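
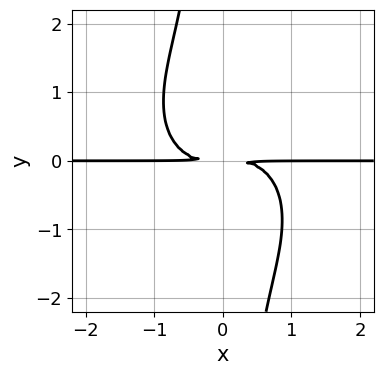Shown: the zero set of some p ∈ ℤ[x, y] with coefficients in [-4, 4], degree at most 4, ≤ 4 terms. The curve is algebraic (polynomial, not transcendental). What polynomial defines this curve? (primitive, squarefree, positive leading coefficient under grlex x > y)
First, degree: no degree-3 curve has this shape, so deg p = 4.
Then, observable constraints: the visible x-axis segment lies entirely on the curve.
Finally, assembling these constraints gives the stated polynomial.

2*x^3*y + 2*x*y^3 + 3*y^2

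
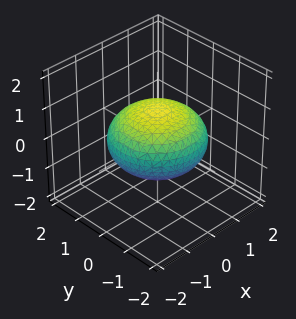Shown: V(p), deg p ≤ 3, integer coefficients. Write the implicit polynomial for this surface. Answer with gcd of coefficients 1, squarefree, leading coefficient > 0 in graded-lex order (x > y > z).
(a) Degree: a generic line meets the surface in up to 2 points, so deg p = 2.
(b) Symmetries: rotational symmetry about the z-axis ⇒ p depends on x, y only through x² + y².
(c) Observable constraints: among the integer gridlines, it crosses the z-axis at z ∈ {-1, 1}; a circular section at z = 0 has radius between 1 and 2.
(d) These observations pin down the coefficients.

x^2 + y^2 + 2*z^2 - 2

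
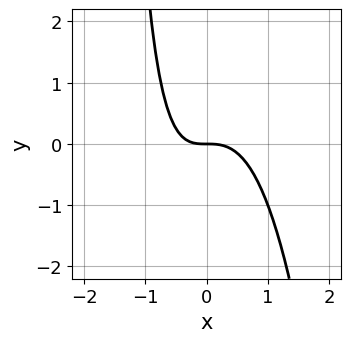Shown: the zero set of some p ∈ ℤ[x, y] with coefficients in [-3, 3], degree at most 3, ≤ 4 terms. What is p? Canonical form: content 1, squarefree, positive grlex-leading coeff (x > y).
3*x^3 + x*y + 2*y

First, the degree is 3 — no degree-2 curve has this shape.
Then, reading off the gridlines: it meets the y-axis at y = 0 (among the integer gridlines); one x-axis crossing is at x = 0.
Finally, these observations pin down the coefficients.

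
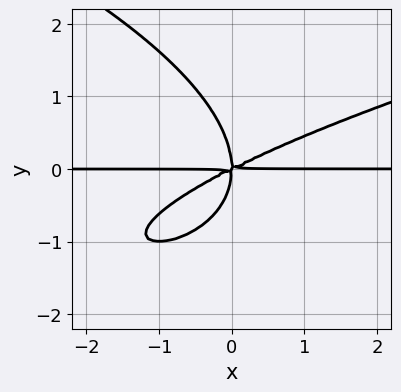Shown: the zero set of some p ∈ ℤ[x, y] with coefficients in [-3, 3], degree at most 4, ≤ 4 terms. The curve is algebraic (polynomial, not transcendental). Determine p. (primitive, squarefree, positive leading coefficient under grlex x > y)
(a) The degree is 4 — no degree-3 curve has this shape.
(b) Against the integer gridlines: every point of the x-axis in the box is on the curve.
(c) The integer polynomial consistent with all of this is the stated p.

y^4 - x^2*y + 2*x*y^2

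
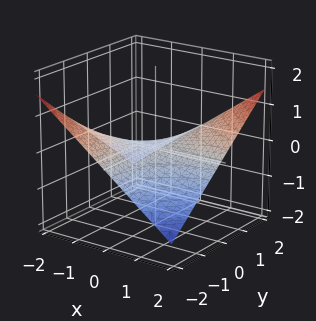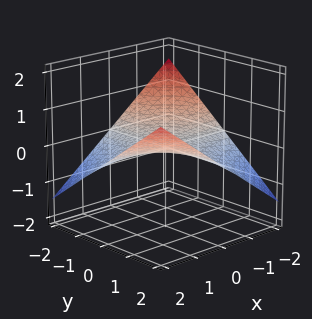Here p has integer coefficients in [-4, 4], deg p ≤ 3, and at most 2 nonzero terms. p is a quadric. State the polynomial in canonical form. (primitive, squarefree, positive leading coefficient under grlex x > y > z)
First, deg p = 2.
Next, observable constraints: every point of the x-axis in the box is on the surface; it crosses the z-axis at the gridline z = 0; every point of the y-axis in the box is on the surface.
Finally, these observations pin down the coefficients.

x*y - 3*z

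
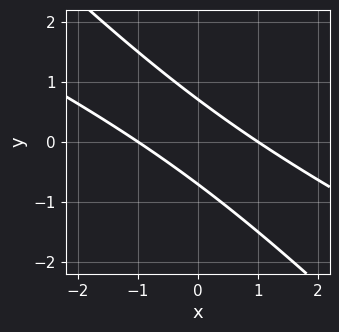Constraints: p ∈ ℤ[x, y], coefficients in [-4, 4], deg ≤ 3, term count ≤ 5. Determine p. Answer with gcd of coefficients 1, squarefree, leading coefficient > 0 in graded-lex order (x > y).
Degree: a generic line meets the curve in up to 2 points, so deg p = 2.
From the visible intercepts: among the integer gridlines, it crosses the x-axis at x ∈ {-1, 1}.
Fitting integer coefficients to these (and the overall shape) gives p.

x^2 + 3*x*y + 2*y^2 - 1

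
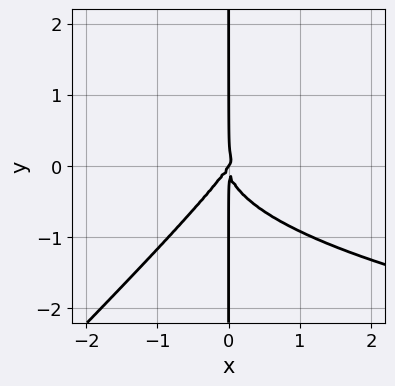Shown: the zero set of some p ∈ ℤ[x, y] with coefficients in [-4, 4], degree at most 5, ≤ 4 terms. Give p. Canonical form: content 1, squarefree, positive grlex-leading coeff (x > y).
First, deg p = 4. No degree-3 curve has this shape.
Next, reading off the gridlines: it crosses the x-axis at the gridline x = 0; the visible y-axis segment lies entirely on the curve.
Finally, the integer polynomial consistent with all of this is the stated p.

3*x^2*y^2 - 3*x*y^3 - 3*x^3 + 2*x^2*y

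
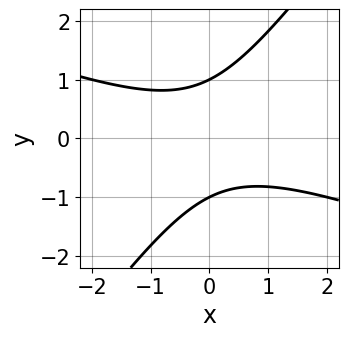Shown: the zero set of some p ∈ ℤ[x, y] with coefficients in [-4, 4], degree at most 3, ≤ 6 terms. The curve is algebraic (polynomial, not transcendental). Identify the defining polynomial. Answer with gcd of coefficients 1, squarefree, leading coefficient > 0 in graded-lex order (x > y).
1. deg p = 2.
2. From the visible intercepts: the curve avoids every integer x-axis point in the box; the y-axis gridline crossings are at y ∈ {-1, 1}.
3. Matching integer coefficients to the picture gives p.

x^2 + 2*x*y - 2*y^2 + 2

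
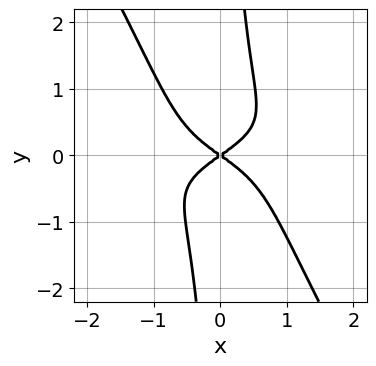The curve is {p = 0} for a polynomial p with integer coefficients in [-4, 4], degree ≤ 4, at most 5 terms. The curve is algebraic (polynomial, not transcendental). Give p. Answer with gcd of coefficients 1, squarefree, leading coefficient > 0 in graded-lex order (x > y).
(a) Degree: no degree-3 curve has this shape, so deg p = 4.
(b) Checking where it meets the axes: it meets the y-axis at y = 0 (among the integer gridlines); it meets the x-axis at x = 0 (among the integer gridlines).
(c) Assembling these constraints gives the stated polynomial.

x^3*y - 3*x^2*y^2 - 2*x*y^3 - x^2 + 2*y^2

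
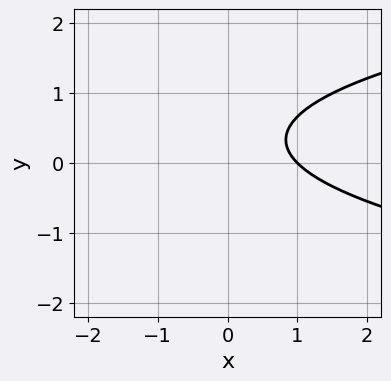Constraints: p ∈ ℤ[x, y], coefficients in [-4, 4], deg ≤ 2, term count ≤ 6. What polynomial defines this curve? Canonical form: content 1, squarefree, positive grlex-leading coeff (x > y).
3*y^2 - 2*x - 2*y + 2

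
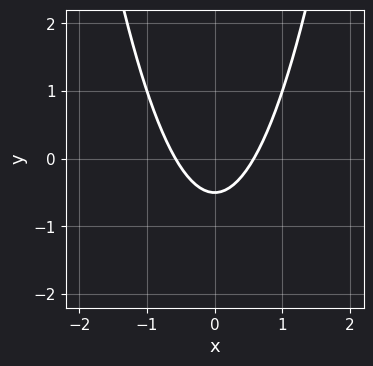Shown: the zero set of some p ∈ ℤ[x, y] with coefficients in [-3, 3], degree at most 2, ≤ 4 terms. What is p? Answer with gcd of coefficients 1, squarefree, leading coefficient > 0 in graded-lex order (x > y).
First, deg p = 2. The shape is more complex than any degree-1 curve.
Then, symmetries: mirror symmetry x ↦ −x ⇒ only even powers of x.
Finally, matching integer coefficients to the picture gives p.

3*x^2 - 2*y - 1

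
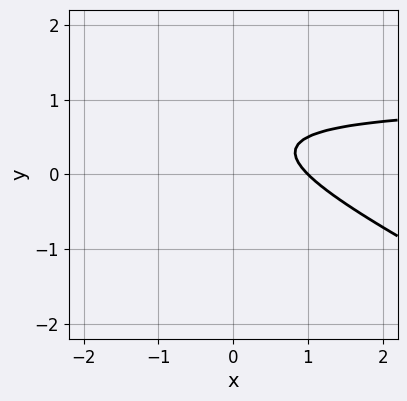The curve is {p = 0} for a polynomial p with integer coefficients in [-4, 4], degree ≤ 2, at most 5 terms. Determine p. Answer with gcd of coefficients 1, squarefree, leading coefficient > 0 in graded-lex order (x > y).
1. deg p = 2. The shape is more complex than any degree-1 curve.
2. Reading off the gridlines: it misses every integer gridline on the y-axis; it crosses the x-axis at the gridline x = 1.
3. Solving for integer coefficients yields p as stated.

x*y + 2*y^2 - x - 2*y + 1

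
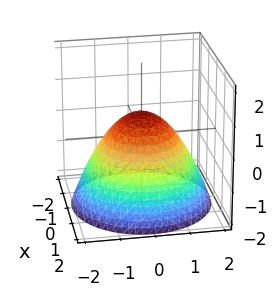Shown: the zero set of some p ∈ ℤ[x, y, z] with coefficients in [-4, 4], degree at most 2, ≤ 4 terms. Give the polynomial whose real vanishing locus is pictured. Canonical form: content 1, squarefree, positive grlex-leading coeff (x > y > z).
1. The degree is 2 — a generic line meets the surface in up to 2 points.
2. Symmetry: every cross-section ⟂ z is a circle, so x, y appear only via x² + y².
3. Against the integer gridlines: a circular section at z = 0 has radius exactly 1; among the integer gridlines, it crosses the y-axis at y ∈ {-1, 1}; the x-axis gridline crossings are at x ∈ {-1, 1}.
4. Fitting integer coefficients to these (and the overall shape) gives p.

2*x^2 + 2*y^2 + 3*z - 2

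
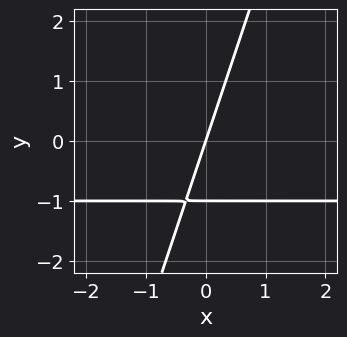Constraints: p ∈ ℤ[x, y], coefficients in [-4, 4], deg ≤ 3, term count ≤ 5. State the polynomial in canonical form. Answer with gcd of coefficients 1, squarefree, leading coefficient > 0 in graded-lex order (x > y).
3*x*y - y^2 + 3*x - y

(a) The degree is 2 — a generic line meets the curve in up to 2 points.
(b) From the visible intercepts: among the integer gridlines, it crosses the y-axis at y ∈ {-1, 0}; one x-axis crossing is at x = 0.
(c) The integer polynomial consistent with all of this is the stated p.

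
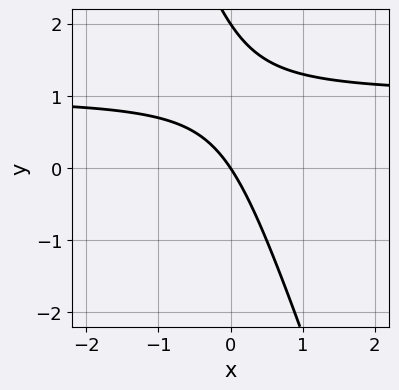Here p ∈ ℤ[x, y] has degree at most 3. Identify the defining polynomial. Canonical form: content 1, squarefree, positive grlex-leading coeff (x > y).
First, the degree is 2 — a generic line meets the curve in up to 2 points.
Next, observable constraints: it meets the x-axis at x = 0 (among the integer gridlines); the y-axis gridline crossings are at y ∈ {0, 2}.
Finally, putting this together gives p.

3*x*y + y^2 - 3*x - 2*y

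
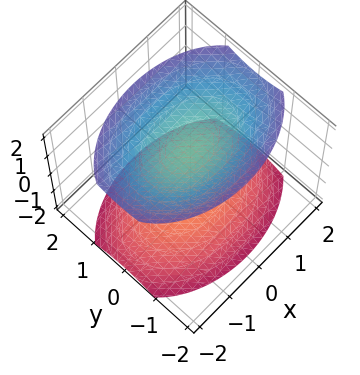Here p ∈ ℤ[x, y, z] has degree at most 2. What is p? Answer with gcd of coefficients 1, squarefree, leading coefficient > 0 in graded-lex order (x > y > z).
There are 2 components.
The degree is 2 — two sheets facing apart; a quadric.
Symmetries: the y ↦ −y reflection is a symmetry, so y appears only in even powers; the z ↦ −z reflection is a symmetry, so z appears only in even powers; the x ↦ −x reflection is a symmetry, so x appears only in even powers.
From the visible intercepts: no y-intercept at any integer in the box; the surface avoids every integer x-axis point in the box.
Solving for integer coefficients yields p as stated.

x^2 + 2*y^2 - 2*z^2 + 3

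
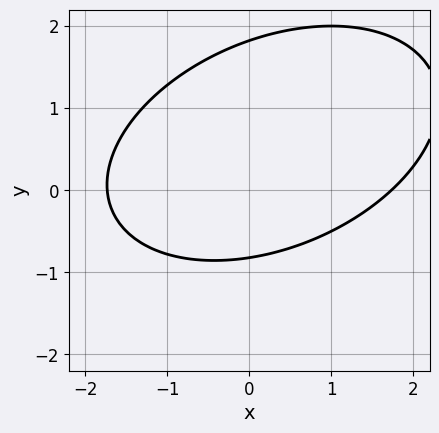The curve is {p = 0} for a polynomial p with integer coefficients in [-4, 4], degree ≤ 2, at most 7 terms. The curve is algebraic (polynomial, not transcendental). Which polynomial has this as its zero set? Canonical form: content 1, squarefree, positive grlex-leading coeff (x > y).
deg p = 2. The shape is more complex than any degree-1 curve.
Solving for integer coefficients yields p as stated.

x^2 - x*y + 2*y^2 - 2*y - 3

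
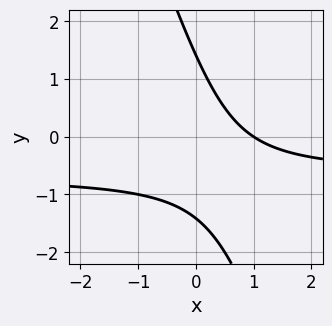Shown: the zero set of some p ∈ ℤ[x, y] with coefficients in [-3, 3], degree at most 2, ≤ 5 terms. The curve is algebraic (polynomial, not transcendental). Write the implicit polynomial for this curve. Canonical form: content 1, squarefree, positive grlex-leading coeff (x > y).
1. The degree is 2 — the shape is more complex than any degree-1 curve.
2. Checking where it meets the axes: it meets the x-axis at x = 1 (among the integer gridlines).
3. Together with the visible shape, these determine p as stated.

3*x*y + y^2 + 2*x - 2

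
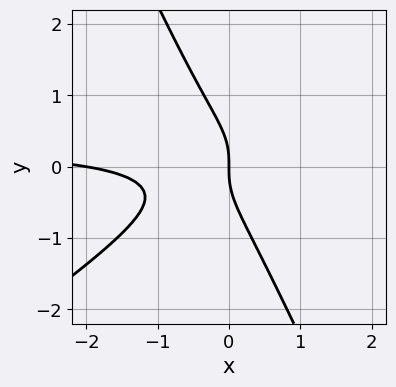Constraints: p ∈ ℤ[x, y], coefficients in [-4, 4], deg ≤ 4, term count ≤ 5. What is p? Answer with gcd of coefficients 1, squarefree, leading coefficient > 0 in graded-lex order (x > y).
3*x^2*y - 3*x*y^2 - 2*y^3 - x^2 - 2*x

1. The degree is 3 — a generic line meets the curve in up to 3 points.
2. From the visible intercepts: the x-axis gridline crossings are at x ∈ {-2, 0}; it meets the y-axis at y = 0 (among the integer gridlines).
3. Matching integer coefficients to the picture gives p.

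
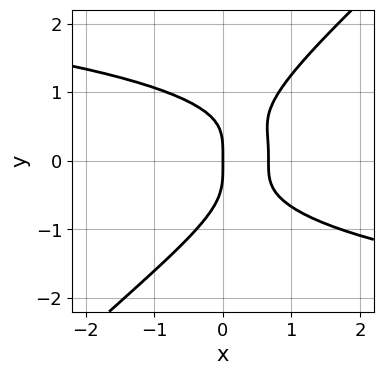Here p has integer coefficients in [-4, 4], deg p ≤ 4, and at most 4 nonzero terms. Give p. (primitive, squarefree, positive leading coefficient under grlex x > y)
First, the degree is 4 — the shape is more complex than any degree-3 curve.
Then, from the axis intercepts and sections: one y-axis crossing is at y = 0; it crosses the x-axis at the gridline x = 0.
Finally, solving for integer coefficients yields p as stated.

2*x*y^3 - 2*y^4 + 3*x^2 - 2*x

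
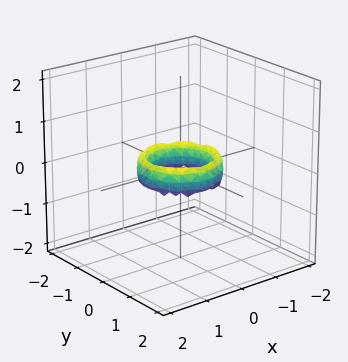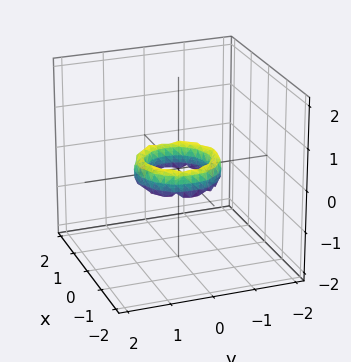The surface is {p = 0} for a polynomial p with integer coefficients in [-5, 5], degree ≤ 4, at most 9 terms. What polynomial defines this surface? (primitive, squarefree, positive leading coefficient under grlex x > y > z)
2*x^4 + 4*x^2*y^2 + 2*y^4 - 3*x^2 - 3*y^2 + z^2 + 1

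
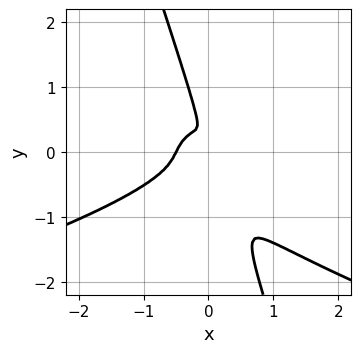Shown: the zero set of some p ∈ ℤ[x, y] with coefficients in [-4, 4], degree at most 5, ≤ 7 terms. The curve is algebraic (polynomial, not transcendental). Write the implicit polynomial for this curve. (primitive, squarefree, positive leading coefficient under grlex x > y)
The degree is 4 — a generic line meets the curve in up to 4 points.
The integer polynomial consistent with all of this is the stated p.

3*x*y^3 + y^4 + 2*x^3 - x^2*y + x^2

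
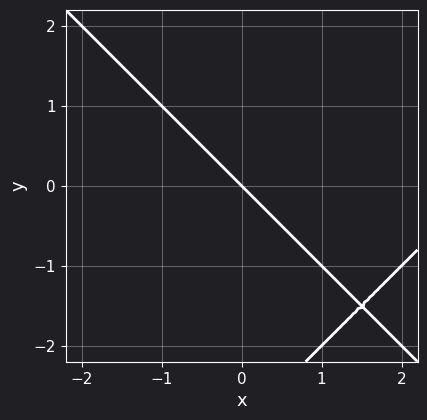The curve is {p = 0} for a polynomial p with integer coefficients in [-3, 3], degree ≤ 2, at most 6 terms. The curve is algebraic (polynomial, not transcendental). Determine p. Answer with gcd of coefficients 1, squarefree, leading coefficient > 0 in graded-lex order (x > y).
First, deg p = 2. The shape is more complex than any degree-1 curve.
Then, checking where it meets the axes: one x-axis crossing is at x = 0; it crosses the y-axis at the gridline y = 0.
Finally, solving for integer coefficients yields p as stated.

x^2 - y^2 - 3*x - 3*y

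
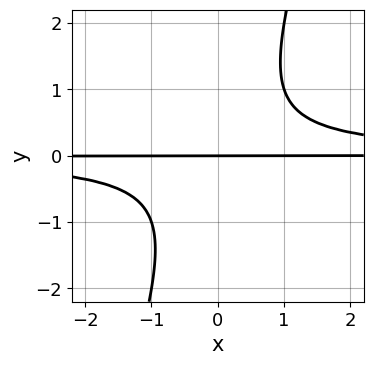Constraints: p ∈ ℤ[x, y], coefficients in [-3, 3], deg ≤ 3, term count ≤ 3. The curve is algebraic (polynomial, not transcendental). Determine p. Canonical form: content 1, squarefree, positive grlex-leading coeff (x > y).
(a) Degree: the shape is more complex than any degree-2 curve, so deg p = 3.
(b) Observable constraints: the visible x-axis segment lies entirely on the curve; it meets the y-axis at y = 0 (among the integer gridlines).
(c) Solving for integer coefficients yields p as stated.

3*x*y^2 - y^3 - 2*y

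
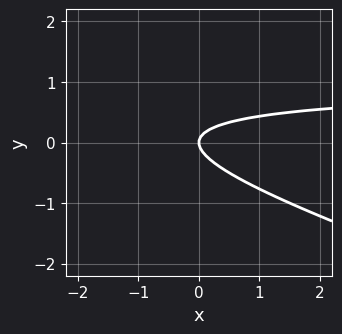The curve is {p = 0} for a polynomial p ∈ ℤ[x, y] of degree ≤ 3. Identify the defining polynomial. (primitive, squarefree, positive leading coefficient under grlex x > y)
x*y + 3*y^2 - x

1. Degree: the shape is more complex than any degree-1 curve, so deg p = 2.
2. Against the integer gridlines: one x-axis crossing is at x = 0; it meets the y-axis at y = 0 (among the integer gridlines).
3. Together with the visible shape, these determine p as stated.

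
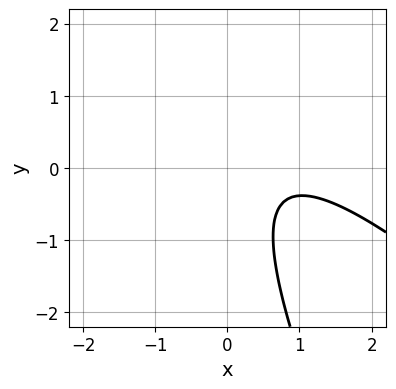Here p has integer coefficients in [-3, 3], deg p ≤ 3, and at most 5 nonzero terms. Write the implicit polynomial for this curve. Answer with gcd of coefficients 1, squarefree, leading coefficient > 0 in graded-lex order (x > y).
2*x^2 + 3*x*y + y^2 - 3*x + 2

The degree is 2 — a generic line meets the curve in up to 2 points.
Against the integer gridlines: it misses every integer gridline on the y-axis; it misses every integer gridline on the x-axis.
Matching integer coefficients to the picture gives p.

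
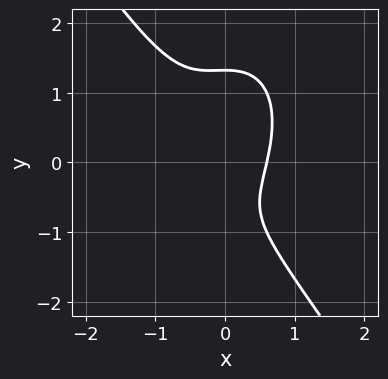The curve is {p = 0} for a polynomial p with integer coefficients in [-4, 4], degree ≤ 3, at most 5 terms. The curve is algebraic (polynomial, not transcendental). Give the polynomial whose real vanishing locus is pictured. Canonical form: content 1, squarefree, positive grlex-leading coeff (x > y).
3*x^3 + y^3 + x^2 - y - 1

1. deg p = 3. A generic line meets the curve in up to 3 points.
2. Matching integer coefficients to the picture gives p.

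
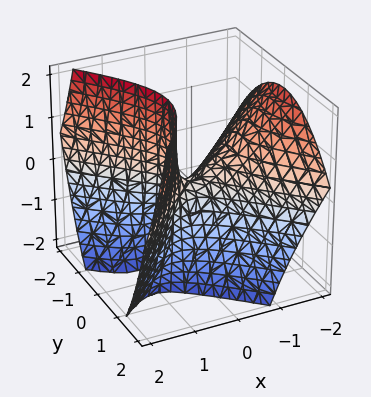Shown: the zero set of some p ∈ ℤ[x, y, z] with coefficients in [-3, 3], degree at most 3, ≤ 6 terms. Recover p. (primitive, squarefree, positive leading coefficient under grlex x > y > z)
3*x^2 + 3*x*z - 3*y^2 - 2*z

1. Degree: no degree-1 surface has this shape, so deg p = 2.
2. From the visible intercepts: it crosses the x-axis at the gridline x = 0; one z-axis crossing is at z = 0; it crosses the y-axis at the gridline y = 0.
3. Putting this together gives p.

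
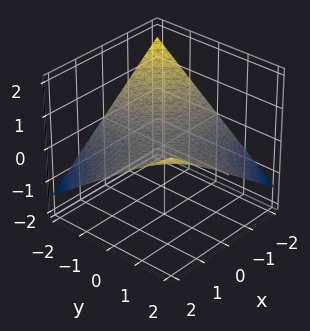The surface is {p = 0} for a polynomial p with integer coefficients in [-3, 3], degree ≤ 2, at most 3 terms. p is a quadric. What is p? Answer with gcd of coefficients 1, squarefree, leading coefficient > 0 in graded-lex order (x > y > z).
x*y - 3*z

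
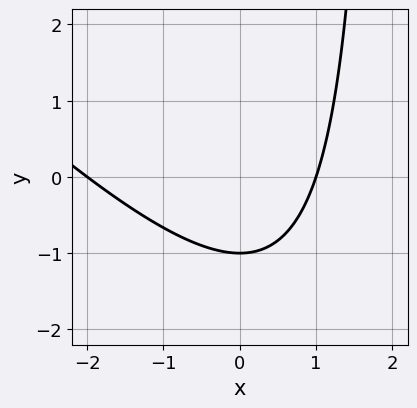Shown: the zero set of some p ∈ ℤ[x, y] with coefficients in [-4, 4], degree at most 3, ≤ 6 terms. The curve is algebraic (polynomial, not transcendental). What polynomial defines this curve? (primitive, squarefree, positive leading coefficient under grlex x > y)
1. Degree: a generic line meets the curve in up to 2 points, so deg p = 2.
2. From the visible intercepts: it crosses the y-axis at the gridline y = -1; the x-axis gridline crossings are at x ∈ {-2, 1}.
3. Matching integer coefficients to the picture gives p.

x^2 + x*y + x - 2*y - 2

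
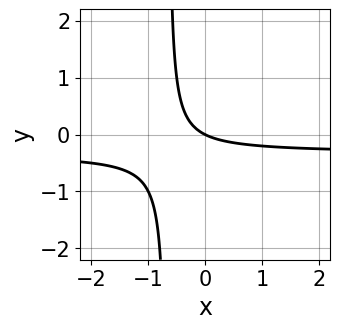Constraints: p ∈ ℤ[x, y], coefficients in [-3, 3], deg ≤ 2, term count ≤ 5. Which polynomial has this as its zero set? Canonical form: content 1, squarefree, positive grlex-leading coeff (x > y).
3*x*y + x + 2*y

1. Degree: the shape is more complex than any degree-1 curve, so deg p = 2.
2. Reading off the gridlines: one y-axis crossing is at y = 0; it crosses the x-axis at the gridline x = 0.
3. These observations pin down the coefficients.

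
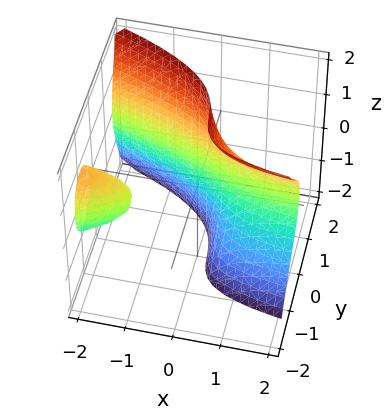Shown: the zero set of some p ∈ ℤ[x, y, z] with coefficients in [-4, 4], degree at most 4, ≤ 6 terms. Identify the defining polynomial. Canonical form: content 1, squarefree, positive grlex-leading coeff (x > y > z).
(a) There are 2 components. Treating them together as one polynomial.
(b) The degree is 3 — a generic line meets the surface in up to 3 points.
(c) Observable constraints: the surface avoids every integer z-axis point in the box; it misses every integer gridline on the x-axis.
(d) The integer polynomial consistent with all of this is the stated p.

x*z^2 + 2*y^3 + 2*x*y - 1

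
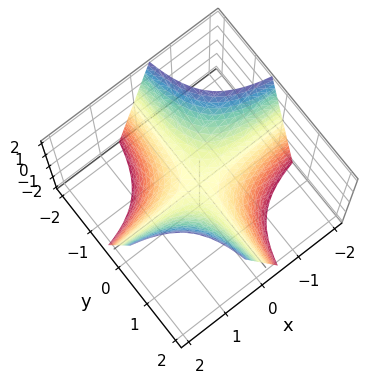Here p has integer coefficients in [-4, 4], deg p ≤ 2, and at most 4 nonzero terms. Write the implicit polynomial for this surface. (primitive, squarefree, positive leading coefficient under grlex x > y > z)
2*x*y - z

1. deg p = 2. A generic line meets the surface in up to 2 points.
2. Reading off the gridlines: the visible x-axis segment lies entirely on the surface; the visible y-axis segment lies entirely on the surface.
3. These observations pin down the coefficients.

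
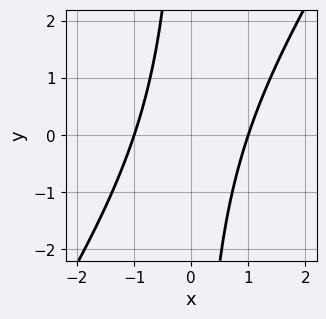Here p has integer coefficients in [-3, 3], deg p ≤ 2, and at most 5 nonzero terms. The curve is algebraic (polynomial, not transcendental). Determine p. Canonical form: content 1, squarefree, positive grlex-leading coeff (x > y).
3*x^2 - 2*x*y - 3

First, degree: a generic line meets the curve in up to 2 points, so deg p = 2.
Then, against the integer gridlines: no y-intercept at any integer in the box; among the integer gridlines, it crosses the x-axis at x ∈ {-1, 1}.
Finally, together with the visible shape, these determine p as stated.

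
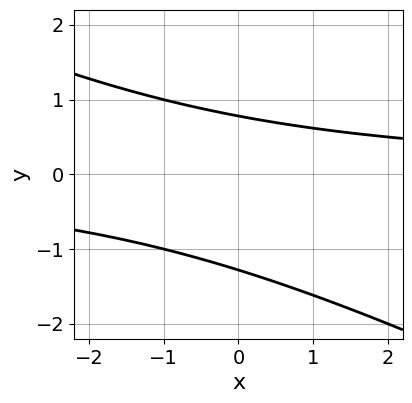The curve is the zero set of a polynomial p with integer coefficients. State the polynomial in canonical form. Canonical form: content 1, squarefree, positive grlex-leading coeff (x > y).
x*y + 2*y^2 + y - 2

First, the degree is 2 — the shape is more complex than any degree-1 curve.
Next, reading off the gridlines: no x-intercept at any integer in the box.
Finally, these observations pin down the coefficients.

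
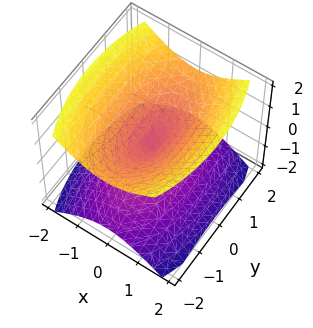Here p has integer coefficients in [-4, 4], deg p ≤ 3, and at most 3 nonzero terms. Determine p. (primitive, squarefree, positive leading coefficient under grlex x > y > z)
The picture has 2 separate pieces.
Degree: two nappes meeting at a single point; a quadric, so deg p = 2.
Symmetries: mirror symmetry z ↦ −z ⇒ only even powers of z; mirror symmetry y ↦ −y ⇒ only even powers of y; the x ↦ −x reflection is a symmetry, so x appears only in even powers.
Checking where it meets the axes: it meets the z-axis at z = 0 (among the integer gridlines); it crosses the y-axis at the gridline y = 0.
Together with the visible shape, these determine p as stated.

3*x^2 + y^2 - 3*z^2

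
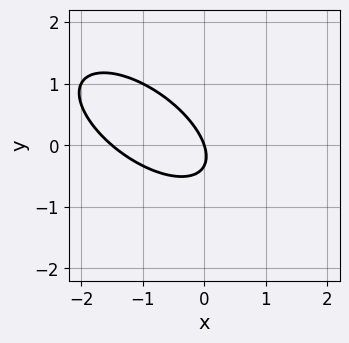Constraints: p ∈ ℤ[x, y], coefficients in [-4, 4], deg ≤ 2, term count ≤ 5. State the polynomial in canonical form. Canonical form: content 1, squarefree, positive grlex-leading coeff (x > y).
2*x^2 + 3*x*y + 3*y^2 + 3*x + y

(a) Degree: the shape is more complex than any degree-1 curve, so deg p = 2.
(b) Against the integer gridlines: it crosses the y-axis at the gridline y = 0; it meets the x-axis at x = 0 (among the integer gridlines).
(c) Putting this together gives p.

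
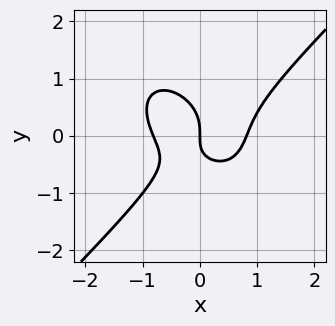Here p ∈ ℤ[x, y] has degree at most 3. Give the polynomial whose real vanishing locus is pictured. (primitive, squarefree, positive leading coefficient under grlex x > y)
3*x^3 - 3*y^3 - 2*x*y - 2*x

deg p = 3. No degree-2 curve has this shape.
Checking where it meets the axes: one y-axis crossing is at y = 0; it crosses the x-axis at the gridline x = 0.
Matching integer coefficients to the picture gives p.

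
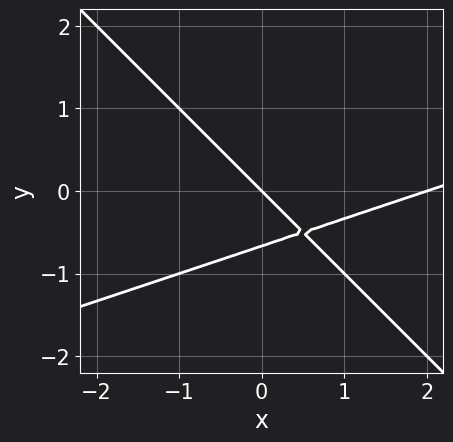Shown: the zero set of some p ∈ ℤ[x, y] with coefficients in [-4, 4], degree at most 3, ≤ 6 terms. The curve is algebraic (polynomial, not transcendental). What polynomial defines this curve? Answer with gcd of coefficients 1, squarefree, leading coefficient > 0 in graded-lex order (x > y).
x^2 - 2*x*y - 3*y^2 - 2*x - 2*y

The degree is 2 — no degree-1 curve has this shape.
Reading off the gridlines: among the integer gridlines, it crosses the x-axis at x ∈ {0, 2}; it meets the y-axis at y = 0 (among the integer gridlines).
The integer polynomial consistent with all of this is the stated p.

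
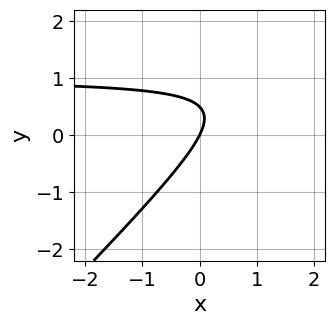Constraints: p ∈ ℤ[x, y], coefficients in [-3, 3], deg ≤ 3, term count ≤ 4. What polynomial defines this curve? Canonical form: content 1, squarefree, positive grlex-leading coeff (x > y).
1. Degree: the shape is more complex than any degree-1 curve, so deg p = 2.
2. Checking where it meets the axes: one x-axis crossing is at x = 0; it crosses the y-axis at the gridline y = 0.
3. These observations pin down the coefficients.

2*x*y - 2*y^2 - 2*x + y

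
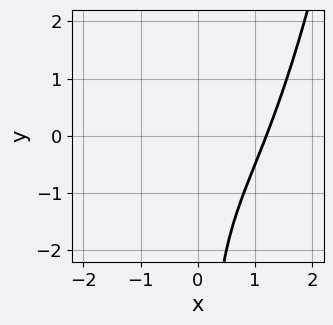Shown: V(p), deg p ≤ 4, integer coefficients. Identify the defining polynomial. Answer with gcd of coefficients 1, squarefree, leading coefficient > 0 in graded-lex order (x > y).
2*x^3 - x^2 - 2*x*y - 2

First, deg p = 3.
Then, against the integer gridlines: the curve avoids every integer y-axis point in the box.
Finally, solving for integer coefficients yields p as stated.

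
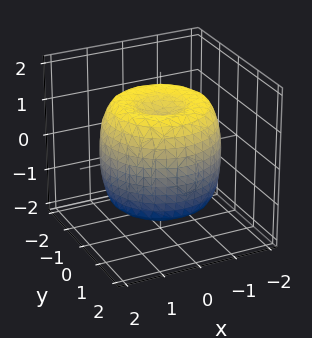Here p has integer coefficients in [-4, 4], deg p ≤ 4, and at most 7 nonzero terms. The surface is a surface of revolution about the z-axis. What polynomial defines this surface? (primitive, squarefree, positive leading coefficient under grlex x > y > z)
x^4 + 2*x^2*y^2 + y^4 - 2*x^2 - 2*y^2 + z^2 - 1

First, degree: no degree-3 surface has this shape, so deg p = 4.
Then, symmetries: every cross-section ⟂ z is a circle, so x, y appear only via x² + y².
Then, from the visible intercepts: a circular section at z = -1 has radius between 1 and 2; among the integer gridlines, it crosses the z-axis at z ∈ {-1, 1}.
Finally, matching integer coefficients to the picture gives p.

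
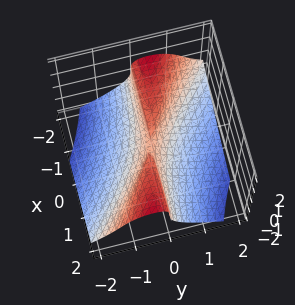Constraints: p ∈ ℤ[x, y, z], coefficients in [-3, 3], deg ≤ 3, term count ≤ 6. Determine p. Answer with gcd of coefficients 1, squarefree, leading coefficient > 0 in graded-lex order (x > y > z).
First, the degree is 3 — the shape is more complex than any degree-2 surface.
Then, from the axis intercepts and sections: one y-axis crossing is at y = 0; it crosses the z-axis at the gridline z = 0; the visible x-axis segment lies entirely on the surface.
Finally, these observations pin down the coefficients.

x*y*z - 2*z^3 - 2*x*y - 3*y^2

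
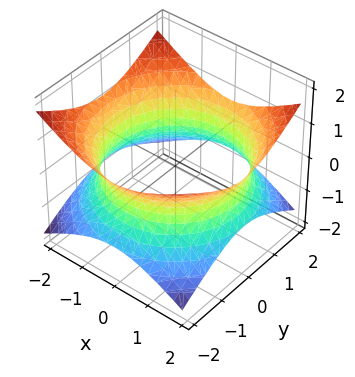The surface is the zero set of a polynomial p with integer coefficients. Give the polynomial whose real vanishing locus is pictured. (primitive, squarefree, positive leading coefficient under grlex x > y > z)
First, the degree is 2 — an hourglass — one-sheet hyperboloid; a quadric.
Next, symmetries: the z-axis is an axis of rotation, so x and y enter only as x² + y²; mirror symmetry z ↦ −z ⇒ only even powers of z.
Then, from the axis intercepts and sections: it misses every integer gridline on the z-axis; a circular section at z = 0 has radius between 1 and 2.
Finally, matching integer coefficients to the picture gives p.

x^2 + y^2 - 2*z^2 - 3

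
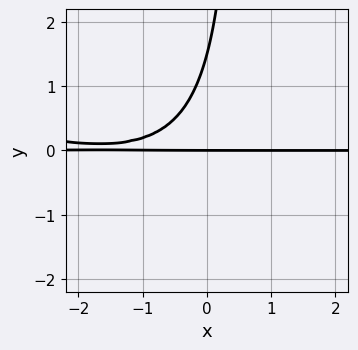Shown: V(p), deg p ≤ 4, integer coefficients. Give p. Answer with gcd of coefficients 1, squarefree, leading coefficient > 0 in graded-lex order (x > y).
x^2*y + 3*x*y^2 + 3*x*y - 2*y^2 + 3*y

First, degree: the shape is more complex than any degree-2 curve, so deg p = 3.
Then, from the visible intercepts: the visible x-axis segment lies entirely on the curve; it crosses the y-axis at the gridline y = 0.
Finally, matching integer coefficients to the picture gives p.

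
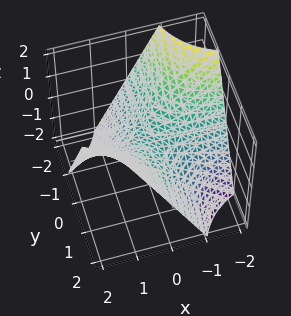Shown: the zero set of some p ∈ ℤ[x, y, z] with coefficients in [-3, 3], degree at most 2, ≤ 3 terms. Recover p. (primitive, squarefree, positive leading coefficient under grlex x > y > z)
1. The degree is 2 — a hyperbolic paraboloid; a quadric.
2. From the axis intercepts and sections: the visible y-axis segment lies entirely on the surface; the visible x-axis segment lies entirely on the surface.
3. Solving for integer coefficients yields p as stated.

x*y - z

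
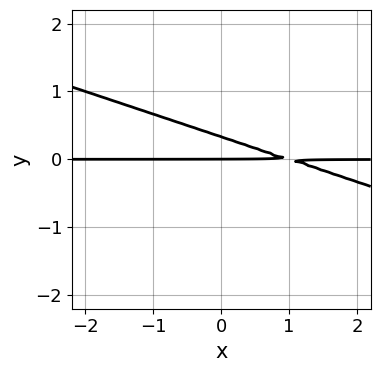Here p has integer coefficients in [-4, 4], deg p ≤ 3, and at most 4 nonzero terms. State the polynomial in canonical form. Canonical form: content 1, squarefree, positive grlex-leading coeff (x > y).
(a) The degree is 2 — the shape is more complex than any degree-1 curve.
(b) Checking where it meets the axes: it crosses the y-axis at the gridline y = 0; every point of the x-axis in the box is on the curve.
(c) Matching integer coefficients to the picture gives p.

x*y + 3*y^2 - y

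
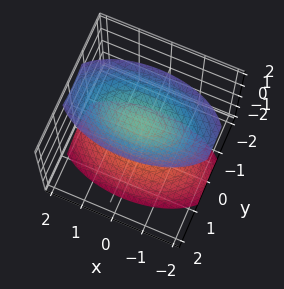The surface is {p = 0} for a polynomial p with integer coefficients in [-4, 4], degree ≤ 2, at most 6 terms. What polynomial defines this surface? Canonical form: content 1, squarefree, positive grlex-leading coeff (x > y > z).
x^2 + 3*y^2 - 2*z^2 + 3

(a) I count 2 distinct pieces. They look like related sheets of one shape, so recover p as a whole.
(b) The degree is 2 — two sheets facing apart; a quadric.
(c) Symmetries: mirror symmetry y ↦ −y ⇒ only even powers of y; mirror symmetry x ↦ −x ⇒ only even powers of x; it's symmetric under z → −z, forcing even powers of z.
(d) Against the integer gridlines: it misses every integer gridline on the x-axis; no y-intercept at any integer in the box.
(e) Assembling these constraints gives the stated polynomial.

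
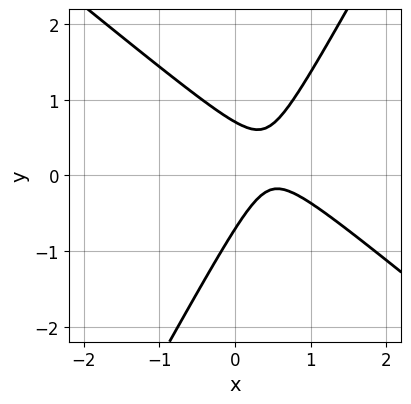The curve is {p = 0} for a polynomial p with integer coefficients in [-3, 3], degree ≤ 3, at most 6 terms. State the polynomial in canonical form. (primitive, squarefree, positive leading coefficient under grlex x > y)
1. The degree is 2 — the shape is more complex than any degree-1 curve.
2. From the visible intercepts: it misses every integer gridline on the x-axis.
3. Assembling these constraints gives the stated polynomial.

3*x^2 + 2*x*y - 2*y^2 - 3*x + 1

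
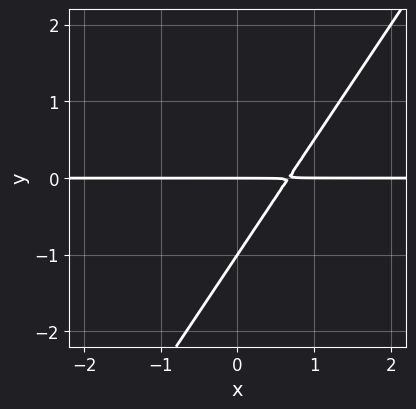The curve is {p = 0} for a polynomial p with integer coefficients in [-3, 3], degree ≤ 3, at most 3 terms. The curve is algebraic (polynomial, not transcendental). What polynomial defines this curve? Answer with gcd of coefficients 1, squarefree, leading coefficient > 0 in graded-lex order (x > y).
3*x*y - 2*y^2 - 2*y

(a) The degree is 2 — a generic line meets the curve in up to 2 points.
(b) Checking where it meets the axes: among the integer gridlines, it crosses the y-axis at y ∈ {-1, 0}; the visible x-axis segment lies entirely on the curve.
(c) Together with the visible shape, these determine p as stated.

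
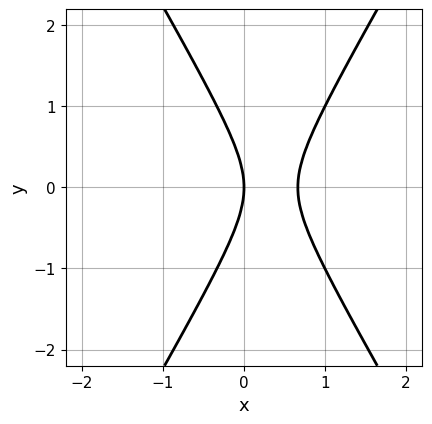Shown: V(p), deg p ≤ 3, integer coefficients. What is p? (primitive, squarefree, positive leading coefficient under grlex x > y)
1. Degree: no degree-1 curve has this shape, so deg p = 2.
2. Symmetries: it's symmetric under y → −y, forcing even powers of y.
3. Reading off the gridlines: it meets the y-axis at y = 0 (among the integer gridlines); one x-axis crossing is at x = 0.
4. Fitting integer coefficients to these (and the overall shape) gives p.

3*x^2 - y^2 - 2*x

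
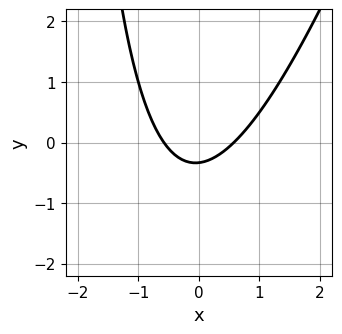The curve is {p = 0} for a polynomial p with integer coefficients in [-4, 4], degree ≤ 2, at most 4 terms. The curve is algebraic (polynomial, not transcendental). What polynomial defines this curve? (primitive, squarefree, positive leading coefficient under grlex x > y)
First, the degree is 2 — no degree-1 curve has this shape.
Finally, matching integer coefficients to the picture gives p.

3*x^2 - x*y - 3*y - 1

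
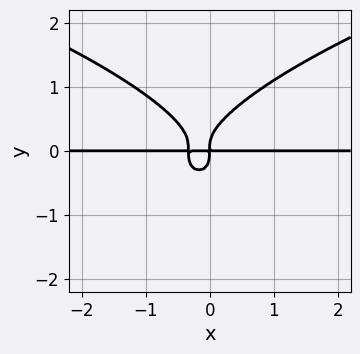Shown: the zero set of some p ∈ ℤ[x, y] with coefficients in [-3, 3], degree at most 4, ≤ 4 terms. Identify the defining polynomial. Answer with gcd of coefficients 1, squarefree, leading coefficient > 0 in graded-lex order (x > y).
3*y^4 - 3*x^2*y - x*y

1. deg p = 4. No degree-3 curve has this shape.
2. From the visible intercepts: the visible x-axis segment lies entirely on the curve.
3. Fitting integer coefficients to these (and the overall shape) gives p.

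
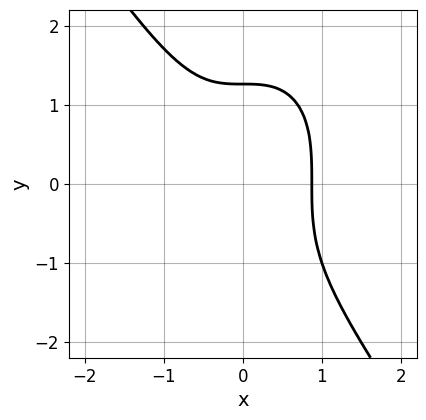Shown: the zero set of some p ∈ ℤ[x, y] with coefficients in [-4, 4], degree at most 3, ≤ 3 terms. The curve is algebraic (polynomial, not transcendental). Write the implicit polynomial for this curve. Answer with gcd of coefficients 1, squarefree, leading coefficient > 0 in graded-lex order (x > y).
3*x^3 + y^3 - 2

deg p = 3. A generic line meets the curve in up to 3 points.
Matching integer coefficients to the picture gives p.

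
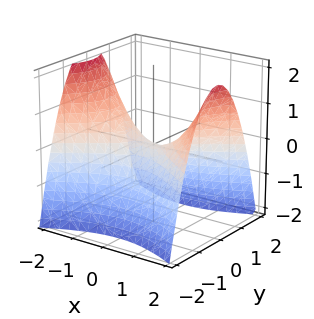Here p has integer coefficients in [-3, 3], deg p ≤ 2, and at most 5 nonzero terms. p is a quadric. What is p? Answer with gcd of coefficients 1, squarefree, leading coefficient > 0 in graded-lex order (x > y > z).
x^2 - 2*y^2 - 2*z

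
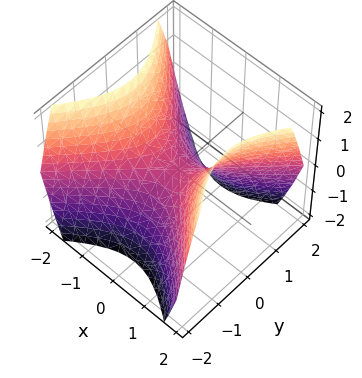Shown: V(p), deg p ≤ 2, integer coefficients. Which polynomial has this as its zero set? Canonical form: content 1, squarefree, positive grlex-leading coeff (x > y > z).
x^2 - y^2 - z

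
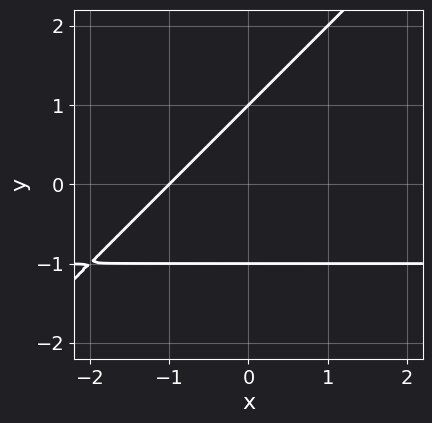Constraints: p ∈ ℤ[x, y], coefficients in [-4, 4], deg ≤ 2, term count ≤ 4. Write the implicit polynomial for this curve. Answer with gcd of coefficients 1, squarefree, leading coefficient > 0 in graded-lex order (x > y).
x*y - y^2 + x + 1

1. Degree: a generic line meets the curve in up to 2 points, so deg p = 2.
2. Checking where it meets the axes: the y-axis gridline crossings are at y ∈ {-1, 1}; it crosses the x-axis at the gridline x = -1.
3. Assembling these constraints gives the stated polynomial.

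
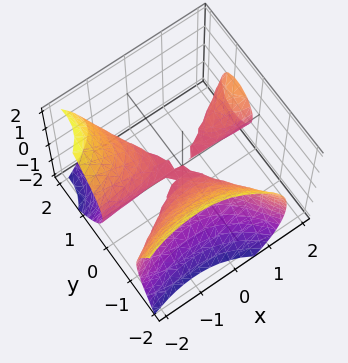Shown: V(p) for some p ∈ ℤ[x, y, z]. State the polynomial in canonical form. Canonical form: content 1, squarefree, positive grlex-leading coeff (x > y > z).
2*x^2*y - 2*x*y^2 - 2*y^3 - 3*z^2

First, the picture has 2 separate pieces. They look like related sheets of one shape, so recover p as a whole.
Then, degree: no degree-2 surface has this shape, so deg p = 3.
Then, observable constraints: it crosses the y-axis at the gridline y = 0; every point of the x-axis in the box is on the surface; it meets the z-axis at z = 0 (among the integer gridlines).
Finally, fitting integer coefficients to these (and the overall shape) gives p.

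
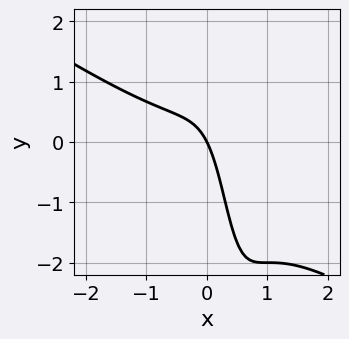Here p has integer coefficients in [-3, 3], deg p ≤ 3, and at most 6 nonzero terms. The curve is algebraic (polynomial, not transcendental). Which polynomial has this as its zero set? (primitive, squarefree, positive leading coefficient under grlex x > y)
deg p = 3. No degree-2 curve has this shape.
From the visible intercepts: one y-axis crossing is at y = 0; it crosses the x-axis at the gridline x = 0.
The integer polynomial consistent with all of this is the stated p.

2*x^3 + 3*x^2*y - 2*x*y + 2*x + y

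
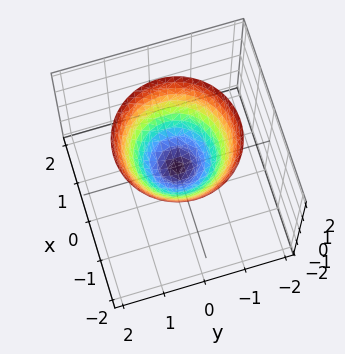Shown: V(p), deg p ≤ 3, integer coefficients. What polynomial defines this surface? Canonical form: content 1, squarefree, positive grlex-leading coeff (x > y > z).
Degree: a paraboloid; a quadric, so deg p = 2.
Symmetries: rotational symmetry about the z-axis ⇒ p depends on x, y only through x² + y².
From the visible intercepts: a circular section at z = 2 has radius between 1 and 2; one z-axis crossing is at z = 0.
Solving for integer coefficients yields p as stated.

x^2 + y^2 - z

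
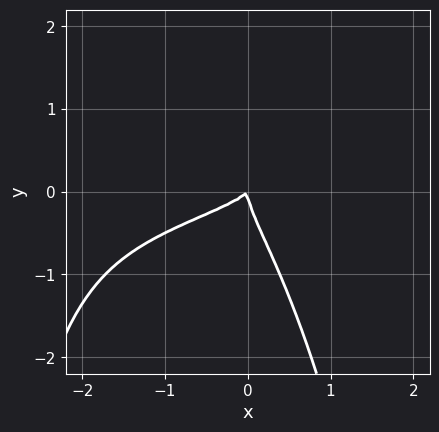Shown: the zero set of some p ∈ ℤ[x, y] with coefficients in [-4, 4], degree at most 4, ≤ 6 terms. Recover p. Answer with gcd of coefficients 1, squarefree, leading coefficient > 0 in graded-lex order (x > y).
2*x^2*y^2 + 3*x*y^2 + 2*y^3 + x^2 - x*y

(a) The degree is 4 — a generic line meets the curve in up to 4 points.
(b) Checking where it meets the axes: it crosses the x-axis at the gridline x = 0; one y-axis crossing is at y = 0.
(c) These observations pin down the coefficients.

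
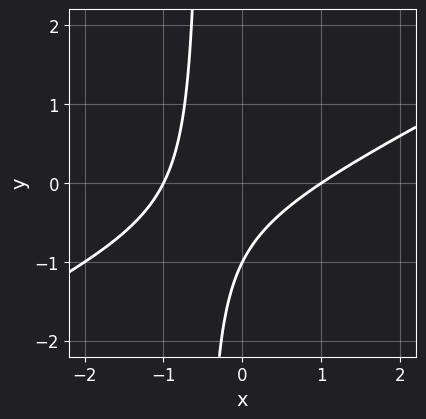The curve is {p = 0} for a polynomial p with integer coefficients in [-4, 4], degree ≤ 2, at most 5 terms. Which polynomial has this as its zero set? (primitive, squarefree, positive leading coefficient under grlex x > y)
(a) Degree: no degree-1 curve has this shape, so deg p = 2.
(b) Against the integer gridlines: the x-axis gridline crossings are at x ∈ {-1, 1}; it meets the y-axis at y = -1 (among the integer gridlines).
(c) Assembling these constraints gives the stated polynomial.

x^2 - 2*x*y - y - 1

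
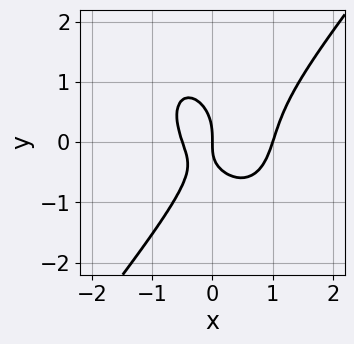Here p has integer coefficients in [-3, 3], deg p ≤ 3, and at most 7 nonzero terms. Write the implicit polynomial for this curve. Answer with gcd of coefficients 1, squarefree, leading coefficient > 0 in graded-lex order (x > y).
2*x^3 - y^3 - x^2 - x*y - x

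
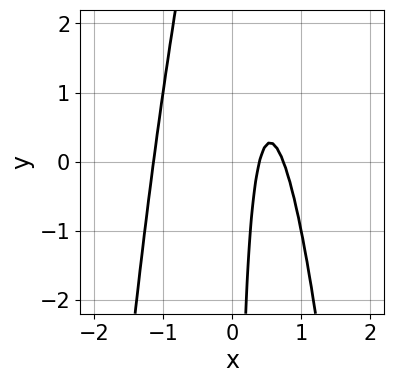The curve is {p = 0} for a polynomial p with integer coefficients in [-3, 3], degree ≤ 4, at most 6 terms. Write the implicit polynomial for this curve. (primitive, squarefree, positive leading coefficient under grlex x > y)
First, deg p = 3. The shape is more complex than any degree-2 curve.
Then, from the visible intercepts: no y-intercept at any integer in the box.
Finally, the integer polynomial consistent with all of this is the stated p.

3*x^3 + x*y - 3*x + 1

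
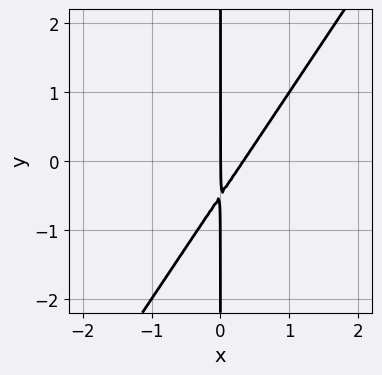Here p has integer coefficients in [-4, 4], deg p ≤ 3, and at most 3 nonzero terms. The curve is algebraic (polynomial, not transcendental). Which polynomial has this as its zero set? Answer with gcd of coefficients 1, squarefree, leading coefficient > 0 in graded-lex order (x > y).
First, deg p = 2. No degree-1 curve has this shape.
Then, from the axis intercepts and sections: the visible y-axis segment lies entirely on the curve; it crosses the x-axis at the gridline x = 0.
Finally, assembling these constraints gives the stated polynomial.

3*x^2 - 2*x*y - x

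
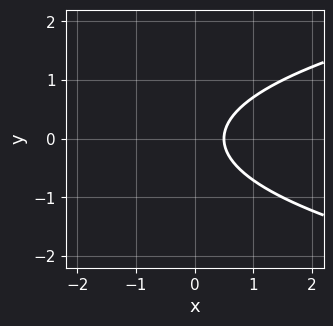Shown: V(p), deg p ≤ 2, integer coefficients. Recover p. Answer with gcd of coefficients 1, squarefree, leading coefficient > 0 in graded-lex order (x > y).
1. deg p = 2.
2. Symmetries: it's symmetric under y → −y, forcing even powers of y.
3. Observable constraints: the curve avoids every integer y-axis point in the box.
4. Solving for integer coefficients yields p as stated.

2*y^2 - 2*x + 1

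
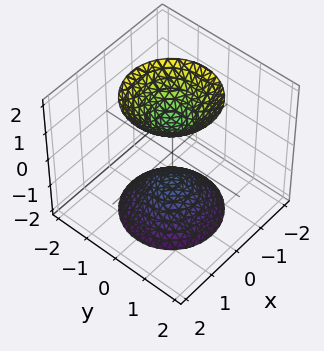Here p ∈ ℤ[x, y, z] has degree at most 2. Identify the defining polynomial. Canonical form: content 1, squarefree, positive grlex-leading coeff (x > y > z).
2*x^2 + 2*y^2 - z^2 + 1

I count 2 distinct pieces. They look like related sheets of one shape, so recover p as a whole.
Degree: a generic line meets the surface in up to 2 points, so deg p = 2.
Symmetries: every cross-section ⟂ z is a circle, so x, y appear only via x² + y².
From the axis intercepts and sections: the z-axis gridline crossings are at z ∈ {-1, 1}; it misses every integer gridline on the y-axis; a circular section at z = -2 has radius between 1 and 2.
Matching integer coefficients to the picture gives p.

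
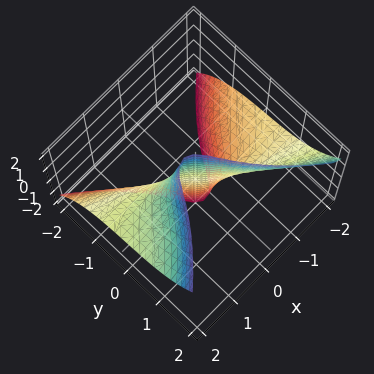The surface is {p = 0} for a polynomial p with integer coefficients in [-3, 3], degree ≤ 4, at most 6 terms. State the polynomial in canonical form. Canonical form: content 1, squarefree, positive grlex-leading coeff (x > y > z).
3*x^2*z - 2*y^3 - 3*x - 3*y

1. The degree is 3 — no degree-2 surface has this shape.
2. Against the integer gridlines: the visible z-axis segment lies entirely on the surface; one y-axis crossing is at y = 0; it meets the x-axis at x = 0 (among the integer gridlines).
3. Putting this together gives p.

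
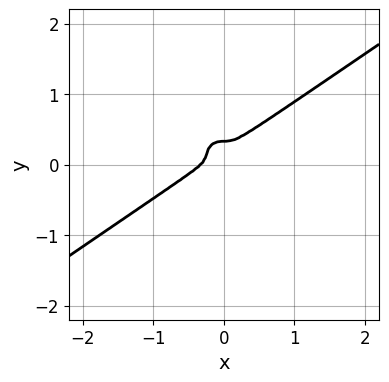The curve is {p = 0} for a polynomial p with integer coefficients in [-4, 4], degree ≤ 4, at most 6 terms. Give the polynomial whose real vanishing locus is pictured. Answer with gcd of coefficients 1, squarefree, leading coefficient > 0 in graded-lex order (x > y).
3*x^3 - 3*x^2*y - 3*y^3 + x^2 + y^2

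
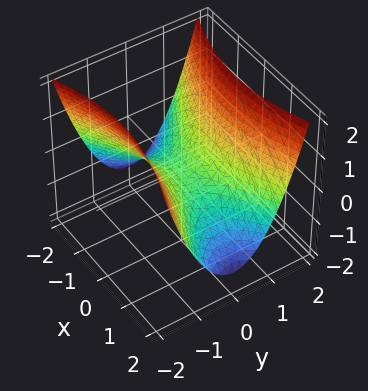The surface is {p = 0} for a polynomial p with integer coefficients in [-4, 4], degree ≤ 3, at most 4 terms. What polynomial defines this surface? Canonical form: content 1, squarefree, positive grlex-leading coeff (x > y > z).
x^2 - 3*y^2 + 3*z

(a) deg p = 2. A hyperbolic paraboloid; a quadric.
(b) Symmetries: it's symmetric under x → −x, forcing even powers of x; the y ↦ −y reflection is a symmetry, so y appears only in even powers.
(c) Observable constraints: it meets the y-axis at y = 0 (among the integer gridlines); it crosses the z-axis at the gridline z = 0; it crosses the x-axis at the gridline x = 0.
(d) Fitting integer coefficients to these (and the overall shape) gives p.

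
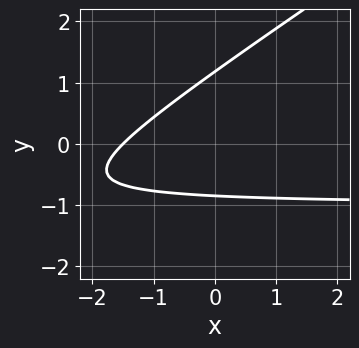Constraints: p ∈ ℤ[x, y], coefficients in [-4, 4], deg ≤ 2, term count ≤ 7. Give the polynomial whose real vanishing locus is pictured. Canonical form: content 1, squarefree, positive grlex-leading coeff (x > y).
First, degree: no degree-1 curve has this shape, so deg p = 2.
Finally, solving for integer coefficients yields p as stated.

2*x*y - 3*y^2 + 2*x + y + 3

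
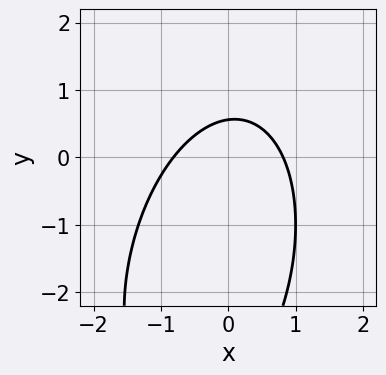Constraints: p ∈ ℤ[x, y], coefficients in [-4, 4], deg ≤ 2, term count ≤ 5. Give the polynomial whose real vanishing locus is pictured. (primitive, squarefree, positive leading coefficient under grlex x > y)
First, the degree is 2 — a generic line meets the curve in up to 2 points.
Finally, solving for integer coefficients yields p as stated.

3*x^2 - x*y + y^2 + 3*y - 2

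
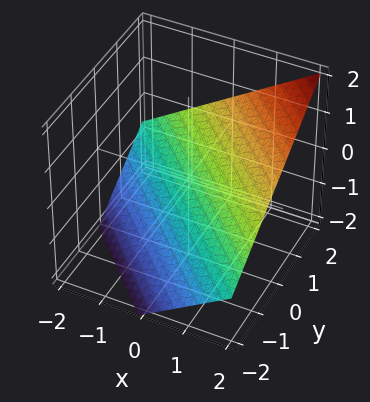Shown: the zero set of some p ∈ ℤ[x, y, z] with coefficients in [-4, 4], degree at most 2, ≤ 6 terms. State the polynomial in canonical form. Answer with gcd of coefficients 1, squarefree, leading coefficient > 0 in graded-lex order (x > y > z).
The degree is 1 — the surface is flat (a plane).
Observable constraints: it meets the x-axis at x = 1 (among the integer gridlines); it meets the y-axis at y = 1 (among the integer gridlines).
Fitting integer coefficients to these (and the overall shape) gives p.

2*x + 2*y - 3*z - 2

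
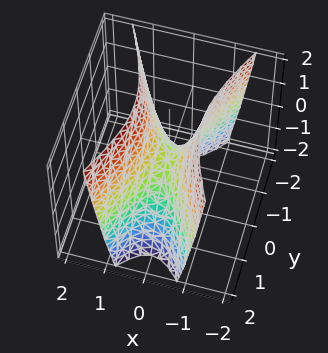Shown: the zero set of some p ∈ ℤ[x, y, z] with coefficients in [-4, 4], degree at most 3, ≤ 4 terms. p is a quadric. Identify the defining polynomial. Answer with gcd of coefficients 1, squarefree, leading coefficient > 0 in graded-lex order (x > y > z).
(a) deg p = 2.
(b) Symmetries: mirror symmetry x ↦ −x ⇒ only even powers of x; the y ↦ −y reflection is a symmetry, so y appears only in even powers.
(c) Against the integer gridlines: it crosses the x-axis at the gridline x = 0; it crosses the y-axis at the gridline y = 0; it crosses the z-axis at the gridline z = 0.
(d) Solving for integer coefficients yields p as stated.

3*x^2 - y^2 - z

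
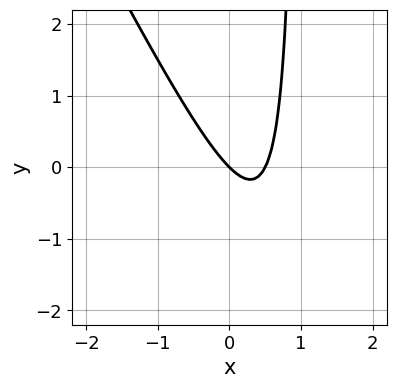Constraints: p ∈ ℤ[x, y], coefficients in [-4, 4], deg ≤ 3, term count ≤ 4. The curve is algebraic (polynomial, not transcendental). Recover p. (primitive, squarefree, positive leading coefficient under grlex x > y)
1. The degree is 2 — a generic line meets the curve in up to 2 points.
2. Observable constraints: it crosses the y-axis at the gridline y = 0; one x-axis crossing is at x = 0.
3. Fitting integer coefficients to these (and the overall shape) gives p.

2*x^2 + x*y - x - y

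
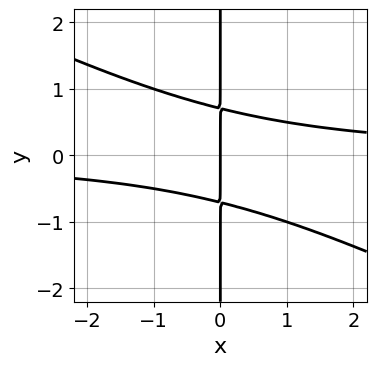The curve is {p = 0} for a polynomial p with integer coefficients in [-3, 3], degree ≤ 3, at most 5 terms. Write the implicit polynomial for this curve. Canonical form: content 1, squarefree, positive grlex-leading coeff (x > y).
x^2*y + 2*x*y^2 - x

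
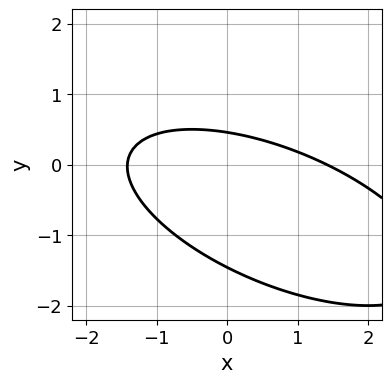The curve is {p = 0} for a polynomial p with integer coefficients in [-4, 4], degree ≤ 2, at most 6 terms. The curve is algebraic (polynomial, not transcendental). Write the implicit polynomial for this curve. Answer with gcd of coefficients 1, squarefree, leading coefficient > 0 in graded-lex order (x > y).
x^2 + 2*x*y + 3*y^2 + 3*y - 2

(a) The degree is 2 — the shape is more complex than any degree-1 curve.
(b) Putting this together gives p.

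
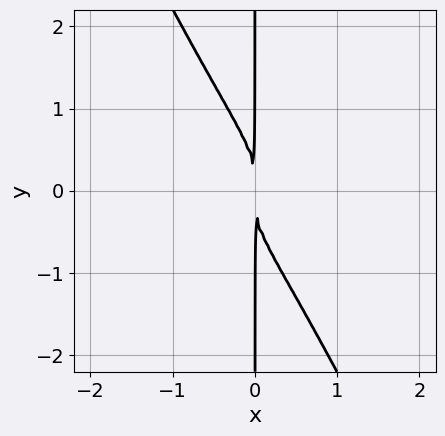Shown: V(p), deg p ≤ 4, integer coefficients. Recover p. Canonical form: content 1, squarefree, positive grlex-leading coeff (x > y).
2*x^2*y^2 + x*y^3 + x^2

1. deg p = 4. The shape is more complex than any degree-3 curve.
2. Against the integer gridlines: the visible y-axis segment lies entirely on the curve.
3. Matching integer coefficients to the picture gives p.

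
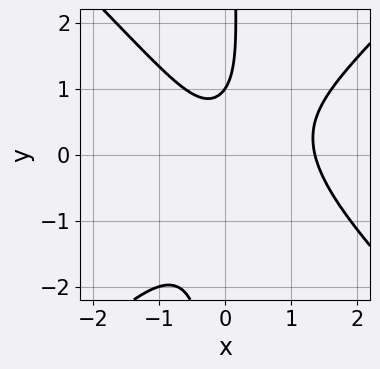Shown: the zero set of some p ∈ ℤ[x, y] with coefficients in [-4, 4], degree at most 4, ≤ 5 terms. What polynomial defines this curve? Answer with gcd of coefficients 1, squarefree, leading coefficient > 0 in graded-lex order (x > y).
1. The degree is 3 — the shape is more complex than any degree-2 curve.
2. Against the integer gridlines: it meets the y-axis at y = 1 (among the integer gridlines).
3. Fitting integer coefficients to these (and the overall shape) gives p.

3*x^3 - 3*x*y^2 - 3*x^2 + 2*y - 2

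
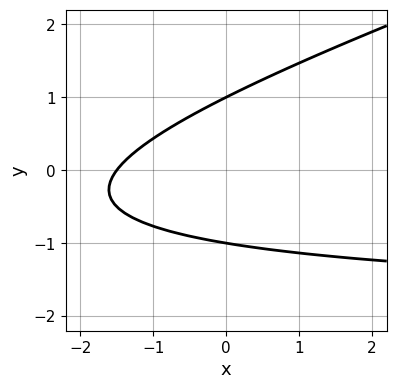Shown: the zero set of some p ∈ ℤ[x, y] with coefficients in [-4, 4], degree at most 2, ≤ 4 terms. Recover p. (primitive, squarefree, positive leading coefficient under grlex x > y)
x*y - 3*y^2 + 2*x + 3

1. The degree is 2 — no degree-1 curve has this shape.
2. Against the integer gridlines: among the integer gridlines, it crosses the y-axis at y ∈ {-1, 1}.
3. Fitting integer coefficients to these (and the overall shape) gives p.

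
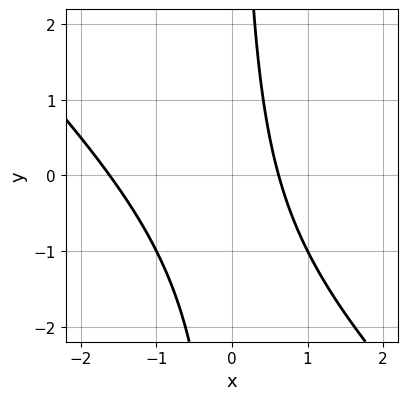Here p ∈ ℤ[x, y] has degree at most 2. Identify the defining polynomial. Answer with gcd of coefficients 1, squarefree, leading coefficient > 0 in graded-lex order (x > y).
1. Degree: the shape is more complex than any degree-1 curve, so deg p = 2.
2. From the visible intercepts: the curve avoids every integer y-axis point in the box.
3. Assembling these constraints gives the stated polynomial.

x^2 + x*y + x - 1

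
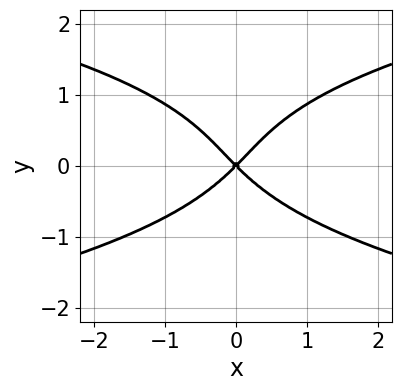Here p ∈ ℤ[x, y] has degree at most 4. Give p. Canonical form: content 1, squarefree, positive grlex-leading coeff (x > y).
2*y^4 - y^3 - 2*x^2 + 2*y^2

1. Degree: a generic line meets the curve in up to 4 points, so deg p = 4.
2. Symmetries: it's symmetric under x → −x, forcing even powers of x.
3. Checking where it meets the axes: it crosses the x-axis at the gridline x = 0; one y-axis crossing is at y = 0.
4. Solving for integer coefficients yields p as stated.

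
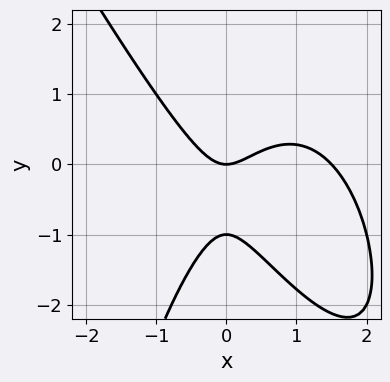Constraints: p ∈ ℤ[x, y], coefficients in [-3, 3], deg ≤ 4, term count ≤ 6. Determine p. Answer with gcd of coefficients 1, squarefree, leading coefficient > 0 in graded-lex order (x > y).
1. deg p = 3. No degree-2 curve has this shape.
2. Observable constraints: the y-axis gridline crossings are at y ∈ {-1, 0}; it meets the x-axis at x = 0 (among the integer gridlines).
3. Matching integer coefficients to the picture gives p.

2*x^3 + x^2*y - 3*x^2 + 2*y^2 + 2*y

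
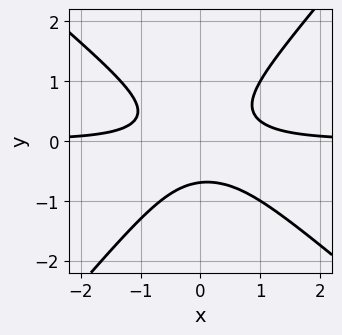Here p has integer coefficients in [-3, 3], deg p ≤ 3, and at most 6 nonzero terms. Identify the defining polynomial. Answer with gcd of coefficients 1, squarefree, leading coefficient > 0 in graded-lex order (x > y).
3*x^2*y + x*y^2 - 3*y^3 - 1

The degree is 3 — a generic line meets the curve in up to 3 points.
From the visible intercepts: it misses every integer gridline on the x-axis.
These observations pin down the coefficients.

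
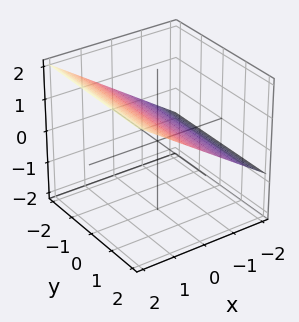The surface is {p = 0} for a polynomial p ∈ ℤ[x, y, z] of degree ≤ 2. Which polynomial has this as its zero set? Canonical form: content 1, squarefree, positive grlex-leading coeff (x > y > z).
2*x - 3*z + 2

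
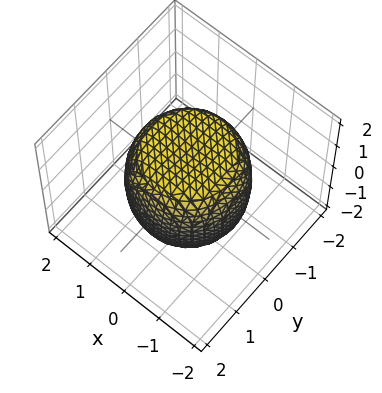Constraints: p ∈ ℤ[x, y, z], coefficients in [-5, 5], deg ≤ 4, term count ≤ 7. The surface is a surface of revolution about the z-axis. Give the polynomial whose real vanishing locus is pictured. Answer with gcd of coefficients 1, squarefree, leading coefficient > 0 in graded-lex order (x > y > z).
First, the degree is 4 — no degree-3 surface has this shape.
Next, symmetry: the z-axis is an axis of rotation, so x and y enter only as x² + y².
Next, from the visible intercepts: a circular section at z = -1 has radius between 1 and 2.
Finally, matching integer coefficients to the picture gives p.

2*x^4 + 4*x^2*y^2 + 2*y^4 - 2*x^2 - 2*y^2 + 2*z^2 - 3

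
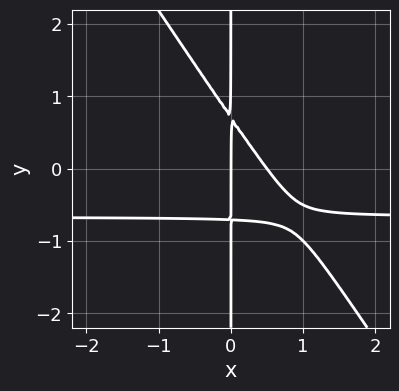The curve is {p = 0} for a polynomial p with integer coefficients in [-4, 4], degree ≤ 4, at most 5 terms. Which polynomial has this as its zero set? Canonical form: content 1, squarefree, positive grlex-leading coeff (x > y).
The degree is 3 — a generic line meets the curve in up to 3 points.
Against the integer gridlines: the visible y-axis segment lies entirely on the curve; it crosses the x-axis at the gridline x = 0.
Putting this together gives p.

3*x^2*y + 2*x*y^2 + 2*x^2 - x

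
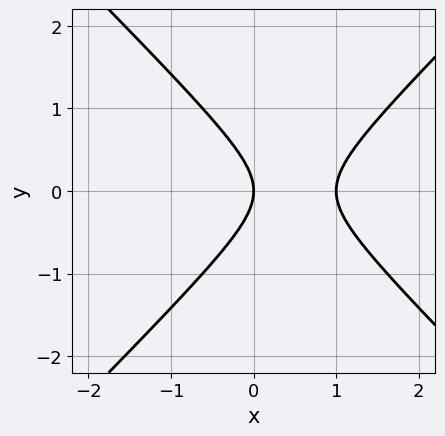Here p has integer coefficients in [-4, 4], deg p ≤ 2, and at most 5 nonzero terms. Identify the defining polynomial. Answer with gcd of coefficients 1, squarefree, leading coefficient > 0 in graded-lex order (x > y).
First, degree: the shape is more complex than any degree-1 curve, so deg p = 2.
Then, symmetries: mirror symmetry y ↦ −y ⇒ only even powers of y.
Then, against the integer gridlines: one y-axis crossing is at y = 0; among the integer gridlines, it crosses the x-axis at x ∈ {0, 1}.
Finally, the integer polynomial consistent with all of this is the stated p.

x^2 - y^2 - x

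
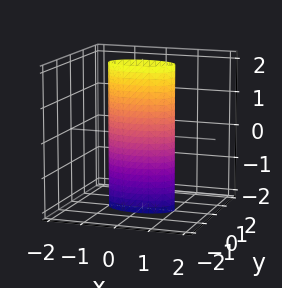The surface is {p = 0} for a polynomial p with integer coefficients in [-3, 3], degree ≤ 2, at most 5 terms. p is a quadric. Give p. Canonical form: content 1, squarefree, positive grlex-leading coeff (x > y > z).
x^2 + 3*y^2 - 1

1. The degree is 2 — a cylinder; a quadric.
2. Symmetries: mirror symmetry y ↦ −y ⇒ only even powers of y; the z ↦ −z reflection is a symmetry, so z appears only in even powers; the x ↦ −x reflection is a symmetry, so x appears only in even powers.
3. Against the integer gridlines: the x-axis gridline crossings are at x ∈ {-1, 1}; the surface avoids every integer z-axis point in the box.
4. Solving for integer coefficients yields p as stated.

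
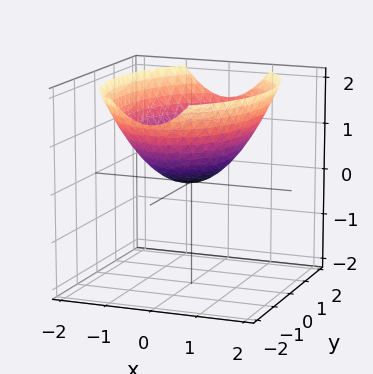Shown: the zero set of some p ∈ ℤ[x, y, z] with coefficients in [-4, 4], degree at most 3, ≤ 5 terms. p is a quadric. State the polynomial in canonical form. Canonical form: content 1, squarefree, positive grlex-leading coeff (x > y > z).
2*x^2 + y^2 - 3*z

1. deg p = 2. A single bowl opening along one axis; a quadric.
2. Symmetries: it's symmetric under y → −y, forcing even powers of y; mirror symmetry x ↦ −x ⇒ only even powers of x.
3. Observable constraints: it crosses the x-axis at the gridline x = 0; it meets the z-axis at z = 0 (among the integer gridlines); it meets the y-axis at y = 0 (among the integer gridlines).
4. The integer polynomial consistent with all of this is the stated p.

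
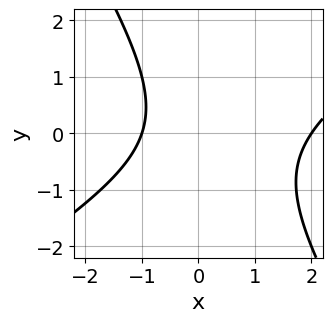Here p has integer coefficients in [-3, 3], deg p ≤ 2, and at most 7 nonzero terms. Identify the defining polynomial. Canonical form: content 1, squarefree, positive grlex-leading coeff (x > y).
First, degree: no degree-1 curve has this shape, so deg p = 2.
Next, against the integer gridlines: among the integer gridlines, it crosses the x-axis at x ∈ {-1, 2}; the curve avoids every integer y-axis point in the box.
Finally, assembling these constraints gives the stated polynomial.

x^2 - x*y - y^2 - x - 2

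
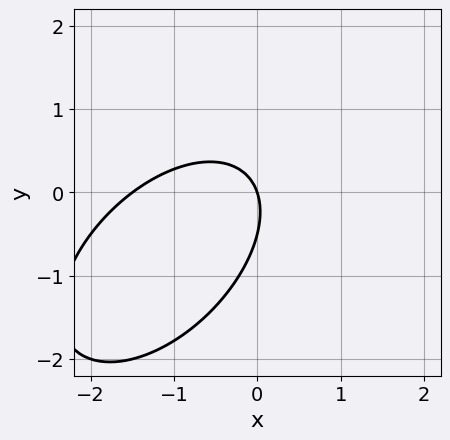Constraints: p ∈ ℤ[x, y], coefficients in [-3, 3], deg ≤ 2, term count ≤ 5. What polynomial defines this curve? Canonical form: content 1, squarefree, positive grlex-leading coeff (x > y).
2*x^2 - 2*x*y + 2*y^2 + 3*x + y

First, degree: no degree-1 curve has this shape, so deg p = 2.
Next, from the visible intercepts: it crosses the x-axis at the gridline x = 0; one y-axis crossing is at y = 0.
Finally, matching integer coefficients to the picture gives p.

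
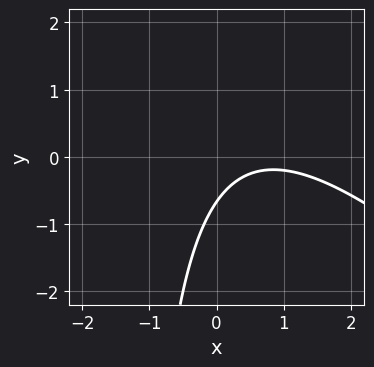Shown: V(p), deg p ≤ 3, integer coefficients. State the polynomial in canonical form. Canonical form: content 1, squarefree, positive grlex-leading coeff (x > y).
2*x^2 + 2*x*y - 3*x + 3*y + 2

1. The degree is 2 — a generic line meets the curve in up to 2 points.
2. Against the integer gridlines: the curve avoids every integer x-axis point in the box.
3. The integer polynomial consistent with all of this is the stated p.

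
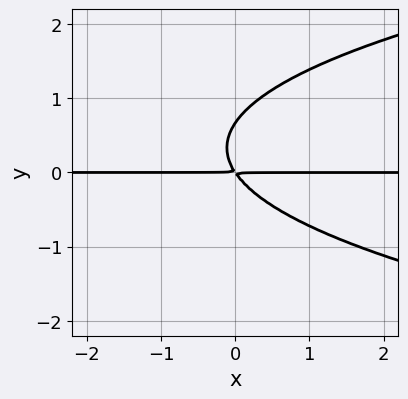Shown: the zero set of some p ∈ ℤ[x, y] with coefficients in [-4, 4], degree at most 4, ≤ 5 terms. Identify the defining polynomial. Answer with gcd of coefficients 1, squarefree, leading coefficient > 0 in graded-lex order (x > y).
3*y^3 - 3*x*y - 2*y^2

The degree is 3 — a generic line meets the curve in up to 3 points.
Observable constraints: every point of the x-axis in the box is on the curve.
Putting this together gives p.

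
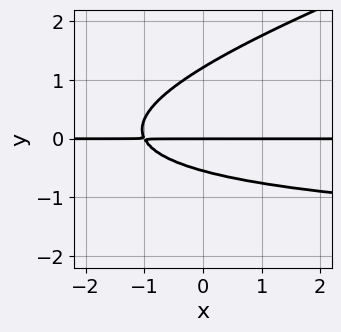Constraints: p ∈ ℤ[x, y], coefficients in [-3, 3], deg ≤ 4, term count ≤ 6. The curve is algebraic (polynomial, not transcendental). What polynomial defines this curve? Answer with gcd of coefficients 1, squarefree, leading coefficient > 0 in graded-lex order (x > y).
(a) Degree: a generic line meets the curve in up to 3 points, so deg p = 3.
(b) From the visible intercepts: one y-axis crossing is at y = 0; every point of the x-axis in the box is on the curve.
(c) Solving for integer coefficients yields p as stated.

x*y^2 - 3*y^3 + 2*x*y + 2*y^2 + 2*y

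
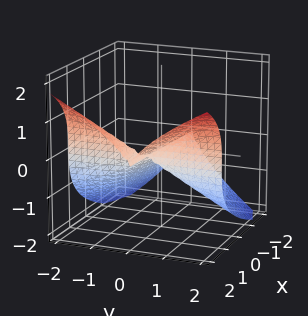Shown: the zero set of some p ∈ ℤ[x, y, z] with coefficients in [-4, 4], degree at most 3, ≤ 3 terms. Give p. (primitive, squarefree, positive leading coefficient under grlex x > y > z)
x*y^2 - z^3 - y^2

The degree is 3 — the shape is more complex than any degree-2 surface.
Checking where it meets the axes: one y-axis crossing is at y = 0; every point of the x-axis in the box is on the surface; it meets the z-axis at z = 0 (among the integer gridlines).
The integer polynomial consistent with all of this is the stated p.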